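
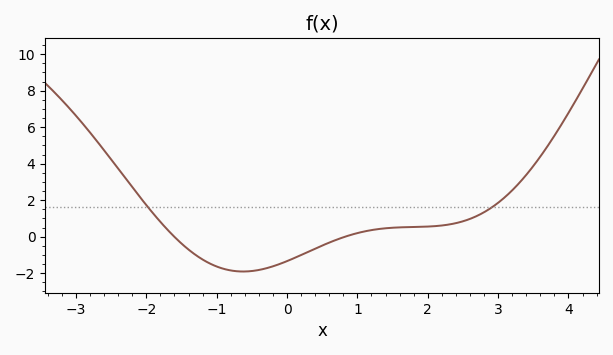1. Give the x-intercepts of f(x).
-1.6, 0.826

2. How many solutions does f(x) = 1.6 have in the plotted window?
2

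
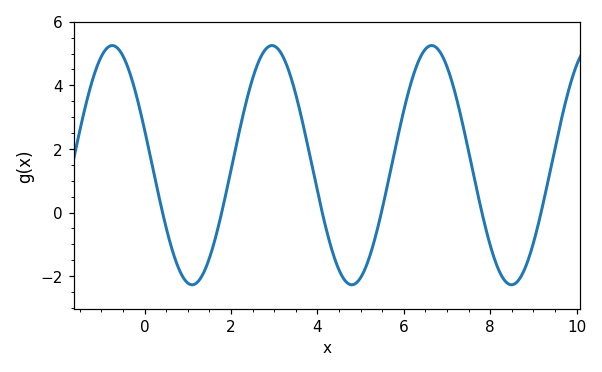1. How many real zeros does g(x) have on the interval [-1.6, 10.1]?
6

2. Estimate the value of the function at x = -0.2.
3.8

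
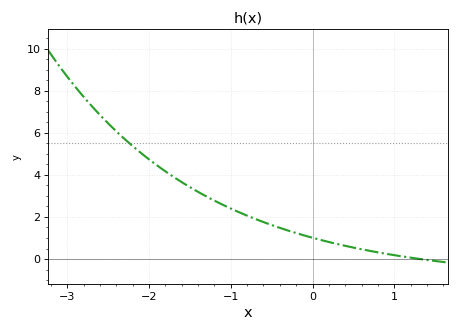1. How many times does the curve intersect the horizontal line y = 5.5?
1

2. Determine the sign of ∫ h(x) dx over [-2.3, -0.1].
positive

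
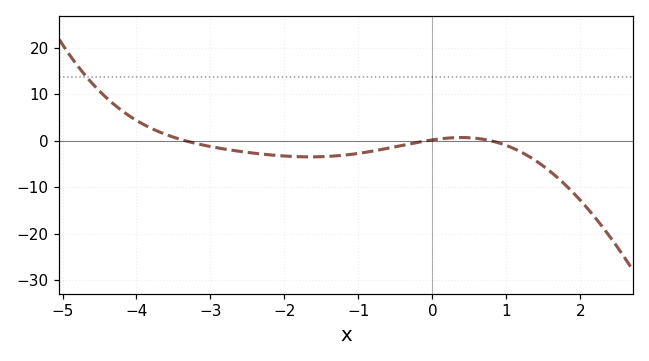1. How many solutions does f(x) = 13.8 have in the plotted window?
1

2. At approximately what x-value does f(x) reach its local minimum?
-1.6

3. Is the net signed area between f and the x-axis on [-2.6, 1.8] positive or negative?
negative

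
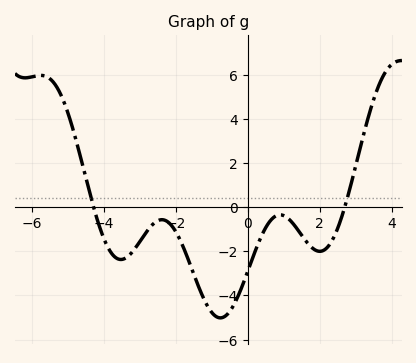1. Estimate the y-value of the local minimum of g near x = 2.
-2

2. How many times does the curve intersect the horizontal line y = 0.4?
2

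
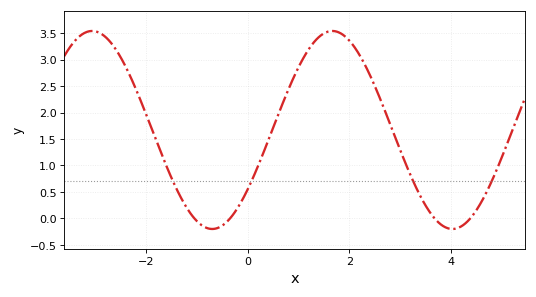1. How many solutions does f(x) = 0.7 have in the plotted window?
4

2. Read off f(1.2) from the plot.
3.2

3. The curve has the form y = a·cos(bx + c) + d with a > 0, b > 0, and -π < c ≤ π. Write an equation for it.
y = 1.87cos(1.33x - 2.21) + 1.67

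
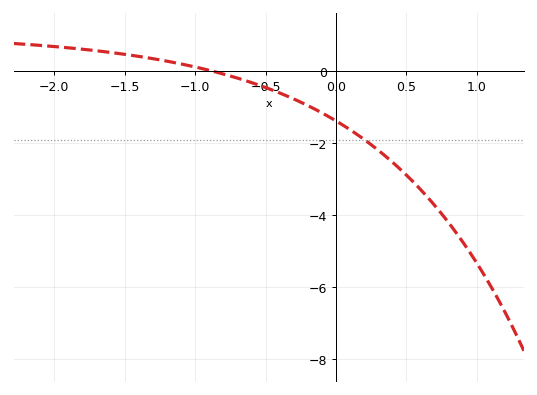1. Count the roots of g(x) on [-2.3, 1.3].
1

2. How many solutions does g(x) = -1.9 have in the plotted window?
1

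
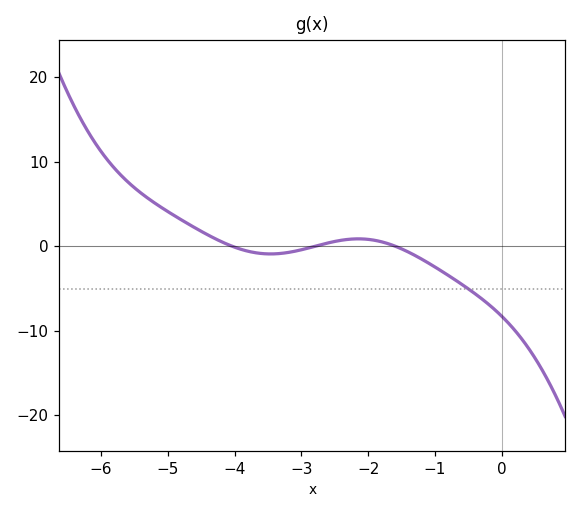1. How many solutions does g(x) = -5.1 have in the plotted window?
1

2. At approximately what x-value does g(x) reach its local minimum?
-3.4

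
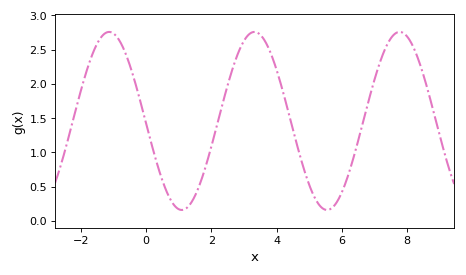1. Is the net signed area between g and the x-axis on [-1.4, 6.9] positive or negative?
positive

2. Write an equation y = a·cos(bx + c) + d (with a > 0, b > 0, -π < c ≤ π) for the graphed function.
y = 1.3cos(1.41x + 1.6) + 1.46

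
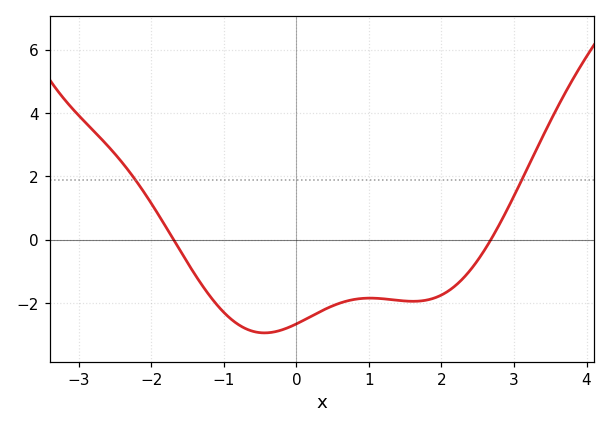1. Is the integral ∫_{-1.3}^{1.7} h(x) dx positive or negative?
negative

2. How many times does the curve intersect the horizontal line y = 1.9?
2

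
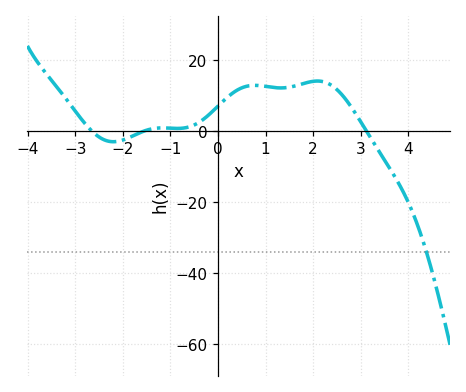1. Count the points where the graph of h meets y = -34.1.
1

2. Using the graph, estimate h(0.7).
12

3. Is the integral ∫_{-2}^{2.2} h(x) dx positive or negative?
positive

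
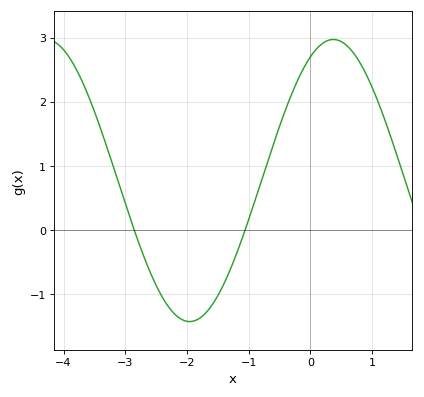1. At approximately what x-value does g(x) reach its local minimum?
-2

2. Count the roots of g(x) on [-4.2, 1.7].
2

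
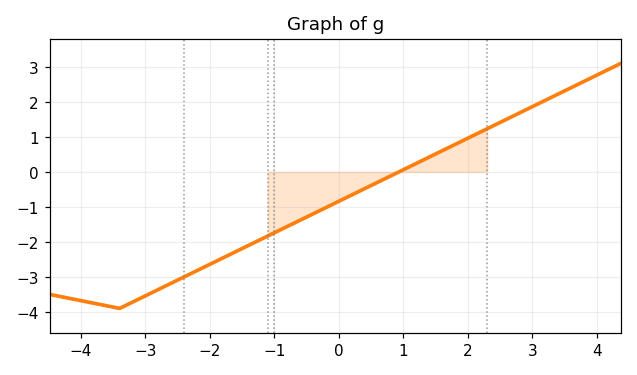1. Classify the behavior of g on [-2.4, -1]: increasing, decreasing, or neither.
increasing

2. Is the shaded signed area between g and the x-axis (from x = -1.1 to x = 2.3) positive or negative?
negative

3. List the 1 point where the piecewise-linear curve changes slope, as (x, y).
(-3.4, -3.9)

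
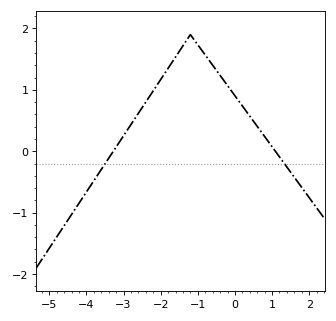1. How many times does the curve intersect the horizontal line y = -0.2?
2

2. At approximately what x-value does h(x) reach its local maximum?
-1.2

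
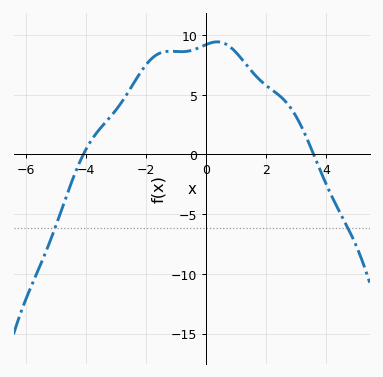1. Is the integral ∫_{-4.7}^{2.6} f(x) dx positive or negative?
positive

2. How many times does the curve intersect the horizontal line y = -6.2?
2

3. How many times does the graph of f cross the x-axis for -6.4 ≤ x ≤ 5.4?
2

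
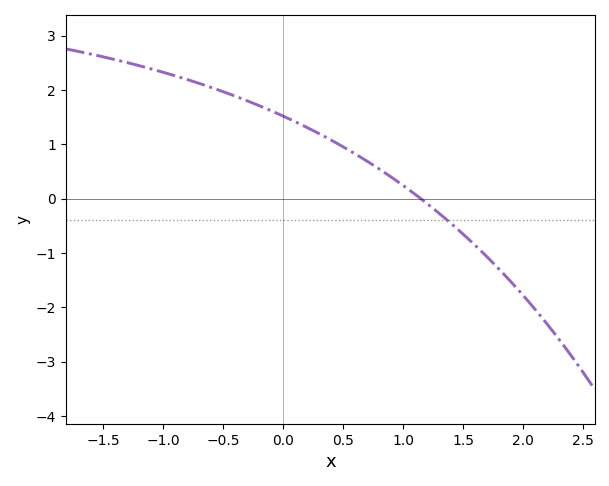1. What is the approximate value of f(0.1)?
1.4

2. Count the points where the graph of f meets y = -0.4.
1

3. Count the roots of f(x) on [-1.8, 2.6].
1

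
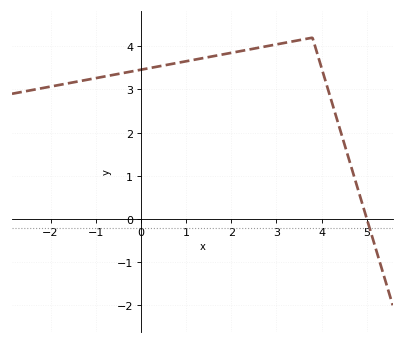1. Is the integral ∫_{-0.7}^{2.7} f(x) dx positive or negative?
positive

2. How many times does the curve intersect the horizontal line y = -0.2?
1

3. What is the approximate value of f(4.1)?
3.15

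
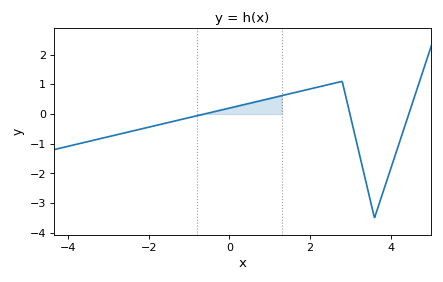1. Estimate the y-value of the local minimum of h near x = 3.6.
-3.5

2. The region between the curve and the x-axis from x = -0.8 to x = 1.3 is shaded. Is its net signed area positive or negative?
positive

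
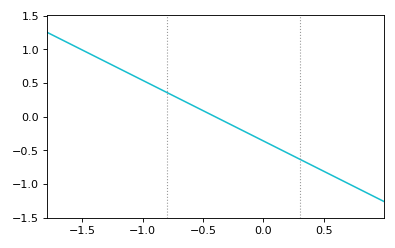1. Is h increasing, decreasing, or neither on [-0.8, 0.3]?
decreasing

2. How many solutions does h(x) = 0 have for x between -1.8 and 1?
1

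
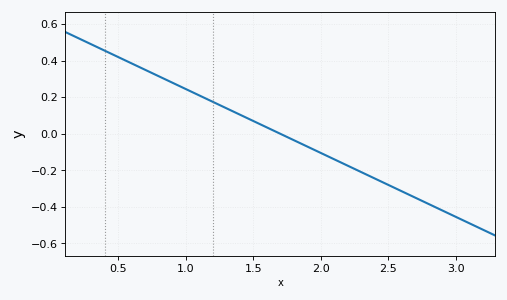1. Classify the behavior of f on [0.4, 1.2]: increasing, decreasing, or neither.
decreasing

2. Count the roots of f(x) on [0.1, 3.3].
1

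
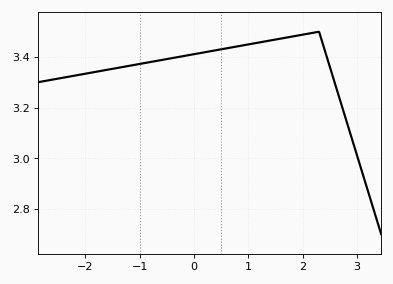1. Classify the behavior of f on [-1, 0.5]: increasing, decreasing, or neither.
increasing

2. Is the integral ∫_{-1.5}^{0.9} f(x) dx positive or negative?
positive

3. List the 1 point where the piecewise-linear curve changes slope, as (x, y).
(2.3, 3.5)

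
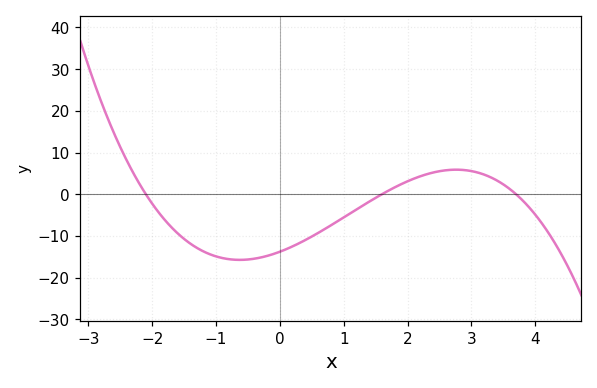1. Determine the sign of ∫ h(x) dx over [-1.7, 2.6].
negative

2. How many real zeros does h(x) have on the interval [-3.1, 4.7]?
3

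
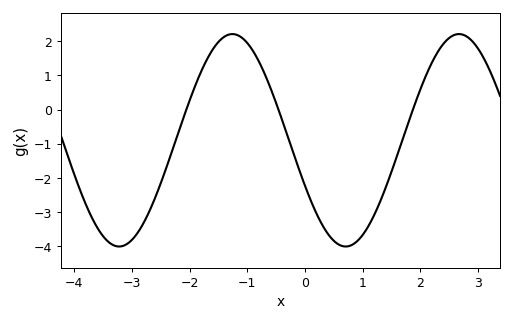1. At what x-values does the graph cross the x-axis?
-2.06, -0.459, 1.87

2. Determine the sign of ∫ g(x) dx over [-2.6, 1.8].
negative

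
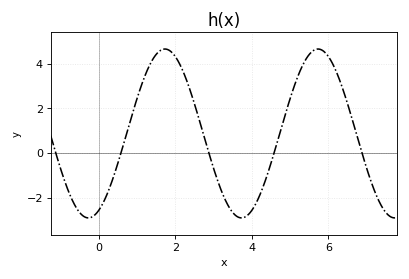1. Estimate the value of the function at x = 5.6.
4.57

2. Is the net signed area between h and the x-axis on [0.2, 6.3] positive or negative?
positive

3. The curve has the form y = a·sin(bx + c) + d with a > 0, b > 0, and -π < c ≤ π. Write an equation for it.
y = 3.78sin(1.57x - 1.14) + 0.87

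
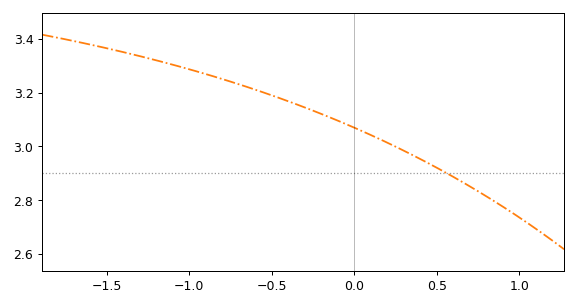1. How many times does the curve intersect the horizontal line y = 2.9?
1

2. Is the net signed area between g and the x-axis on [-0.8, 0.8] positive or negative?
positive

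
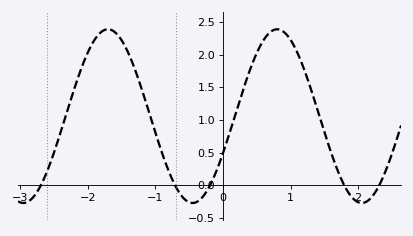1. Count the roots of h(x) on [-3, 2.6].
5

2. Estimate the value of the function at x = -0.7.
0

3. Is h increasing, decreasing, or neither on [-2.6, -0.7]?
neither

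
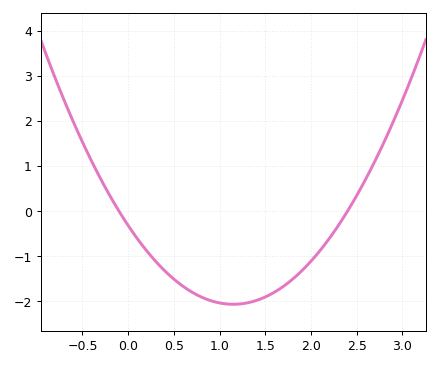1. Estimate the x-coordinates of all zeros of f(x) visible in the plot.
-0.1, 2.4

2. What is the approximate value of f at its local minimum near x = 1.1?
-2.06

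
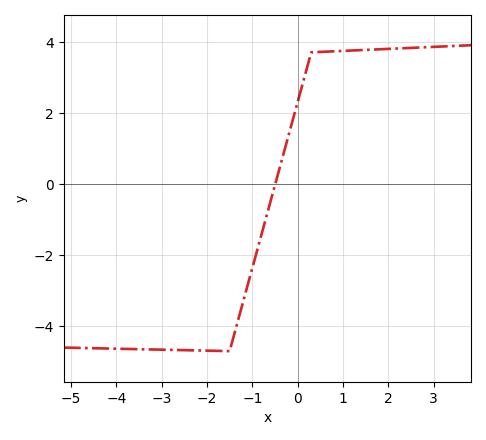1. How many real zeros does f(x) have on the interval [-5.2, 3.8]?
1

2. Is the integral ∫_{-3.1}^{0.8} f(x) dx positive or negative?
negative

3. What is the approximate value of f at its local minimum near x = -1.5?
-4.6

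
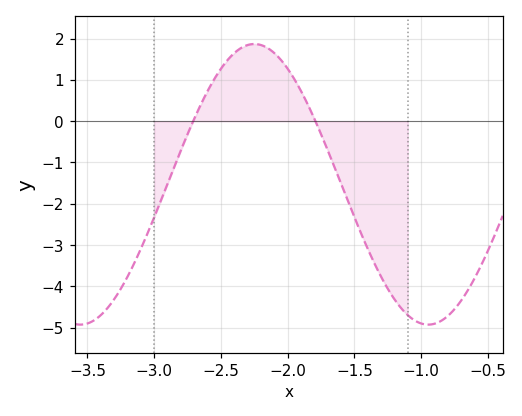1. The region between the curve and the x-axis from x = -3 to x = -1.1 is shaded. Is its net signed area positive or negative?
negative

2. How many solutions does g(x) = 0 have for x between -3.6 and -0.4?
2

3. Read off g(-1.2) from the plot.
-4.31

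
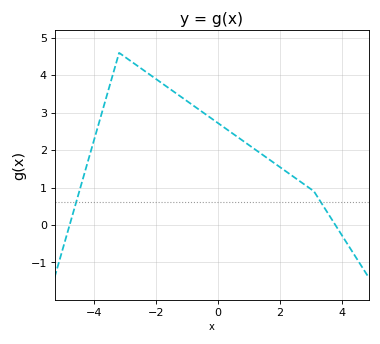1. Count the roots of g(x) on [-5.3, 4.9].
2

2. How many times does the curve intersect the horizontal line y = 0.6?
2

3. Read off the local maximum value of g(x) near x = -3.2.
4.6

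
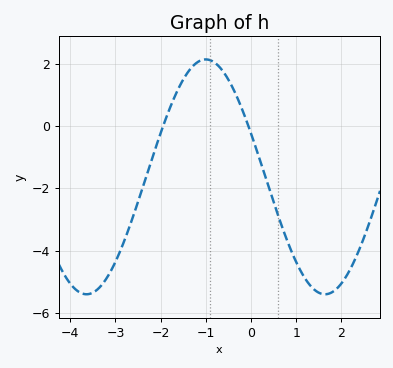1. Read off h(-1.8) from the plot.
0.6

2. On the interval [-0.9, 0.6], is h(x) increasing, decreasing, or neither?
decreasing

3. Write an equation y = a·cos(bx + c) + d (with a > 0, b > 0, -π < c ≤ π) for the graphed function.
y = 3.77cos(1.2x + 1.2) - 1.63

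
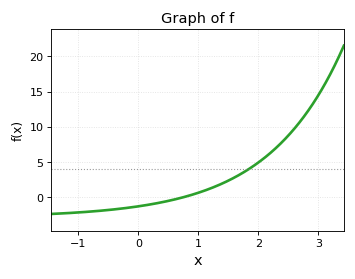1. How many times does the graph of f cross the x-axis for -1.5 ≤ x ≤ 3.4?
1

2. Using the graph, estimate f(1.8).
3.5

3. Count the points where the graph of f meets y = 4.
1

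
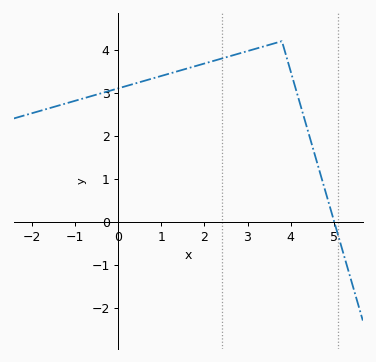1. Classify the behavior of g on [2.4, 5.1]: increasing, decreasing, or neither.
neither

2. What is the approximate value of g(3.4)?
4.08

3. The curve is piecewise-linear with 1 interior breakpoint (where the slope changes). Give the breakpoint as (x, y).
(3.8, 4.2)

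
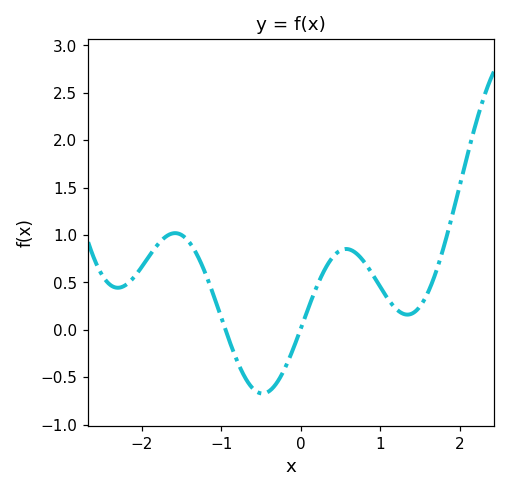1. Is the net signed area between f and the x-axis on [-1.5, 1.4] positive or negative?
positive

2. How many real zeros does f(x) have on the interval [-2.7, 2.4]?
2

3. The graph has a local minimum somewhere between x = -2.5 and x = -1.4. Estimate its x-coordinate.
-2.3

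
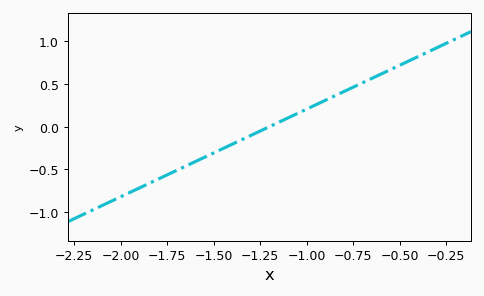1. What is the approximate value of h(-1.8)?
-0.6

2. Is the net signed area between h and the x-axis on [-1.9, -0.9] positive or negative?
negative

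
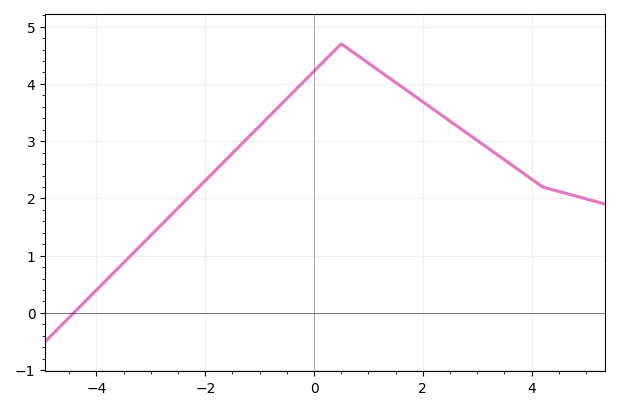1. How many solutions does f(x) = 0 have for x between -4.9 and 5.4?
1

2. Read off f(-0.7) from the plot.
3.55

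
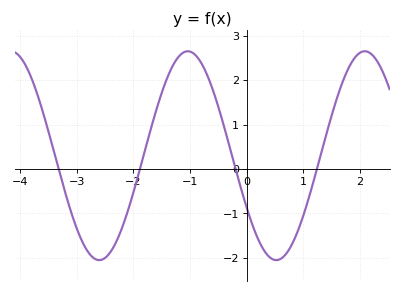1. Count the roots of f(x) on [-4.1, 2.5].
4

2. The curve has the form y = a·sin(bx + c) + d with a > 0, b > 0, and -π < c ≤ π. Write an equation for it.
y = 2.35sin(2x - 2.6) + 0.3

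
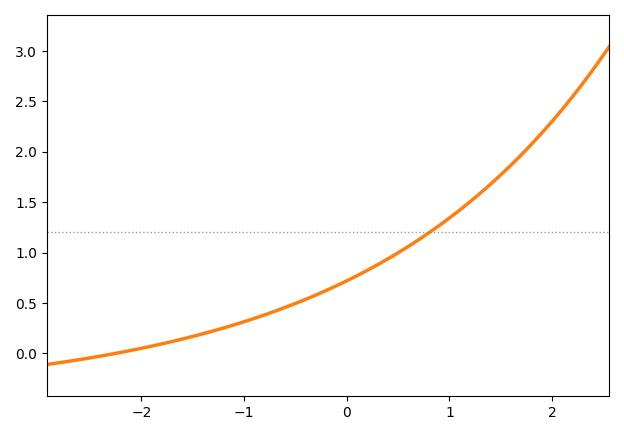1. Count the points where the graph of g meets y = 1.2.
1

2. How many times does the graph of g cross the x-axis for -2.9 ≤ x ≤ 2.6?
1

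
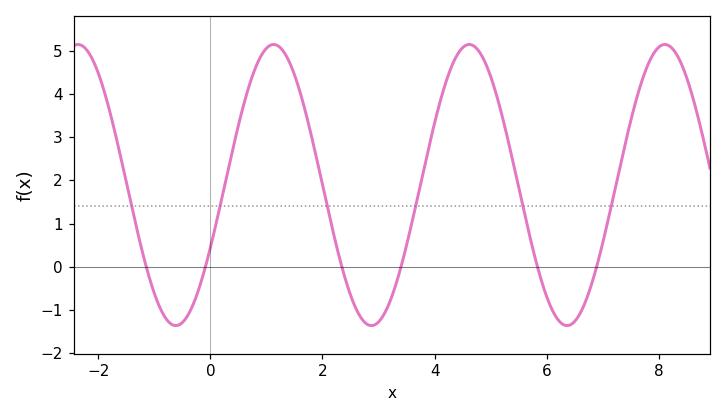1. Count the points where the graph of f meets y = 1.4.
6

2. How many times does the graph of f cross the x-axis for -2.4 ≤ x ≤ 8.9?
6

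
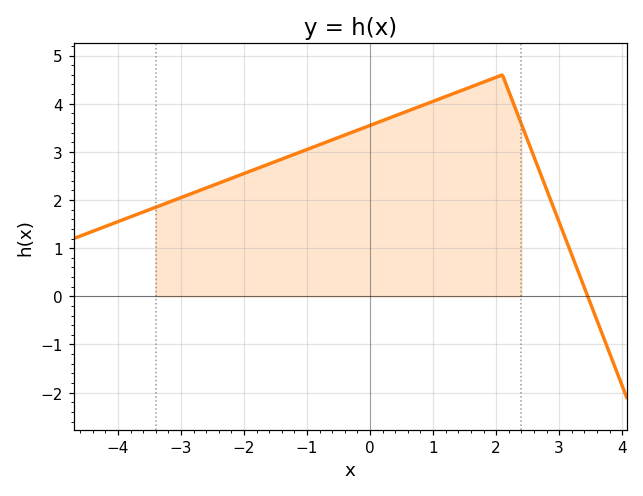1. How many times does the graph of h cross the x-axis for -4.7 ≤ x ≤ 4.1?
1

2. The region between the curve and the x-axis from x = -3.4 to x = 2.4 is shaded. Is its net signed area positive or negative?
positive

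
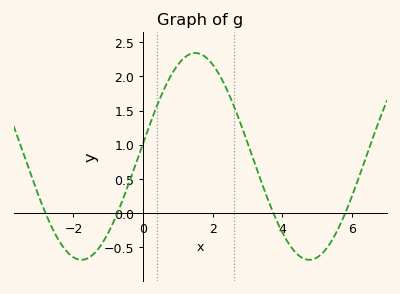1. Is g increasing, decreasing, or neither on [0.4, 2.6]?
neither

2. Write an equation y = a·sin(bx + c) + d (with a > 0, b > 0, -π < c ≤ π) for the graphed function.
y = 1.51sin(0.96x + 0.13) + 0.83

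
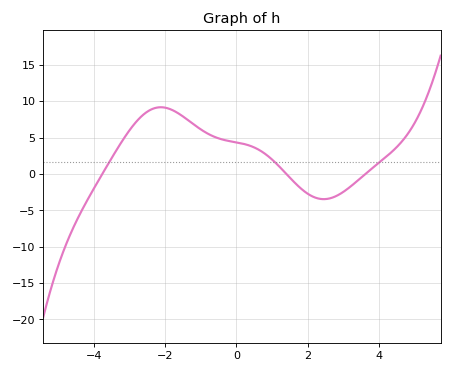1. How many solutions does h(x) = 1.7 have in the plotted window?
3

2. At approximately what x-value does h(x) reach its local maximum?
-2.12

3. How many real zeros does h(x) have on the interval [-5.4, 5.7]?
3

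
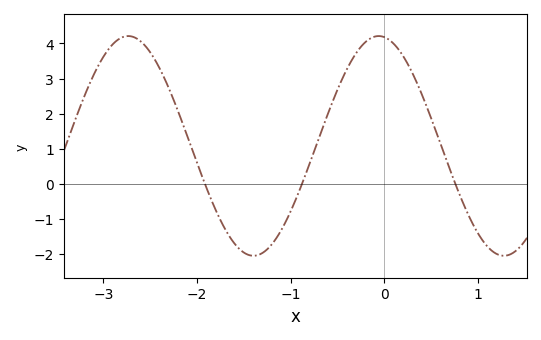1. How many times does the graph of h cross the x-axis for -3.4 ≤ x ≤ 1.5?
3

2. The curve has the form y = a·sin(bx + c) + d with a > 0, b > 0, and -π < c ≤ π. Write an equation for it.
y = 3.13sin(2.35x + 1.71) + 1.08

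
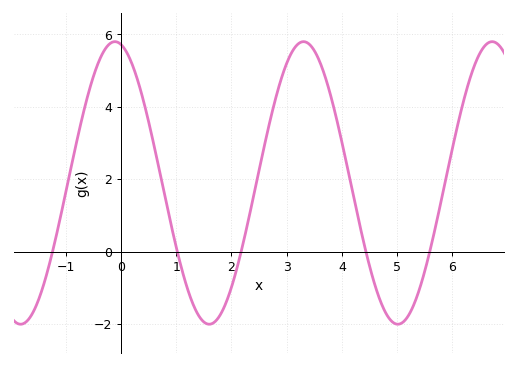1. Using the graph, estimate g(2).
-0.986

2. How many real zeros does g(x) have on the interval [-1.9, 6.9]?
5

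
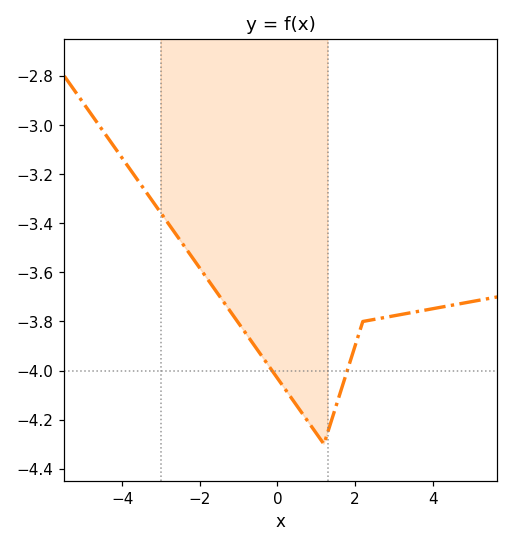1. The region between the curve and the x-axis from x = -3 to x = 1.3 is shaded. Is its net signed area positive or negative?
negative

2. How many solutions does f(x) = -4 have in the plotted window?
2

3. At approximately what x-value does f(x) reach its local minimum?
1.2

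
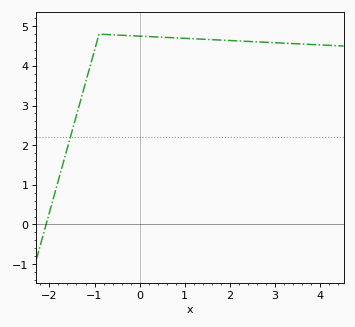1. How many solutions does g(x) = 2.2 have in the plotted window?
1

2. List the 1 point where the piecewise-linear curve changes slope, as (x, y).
(-0.9, 4.8)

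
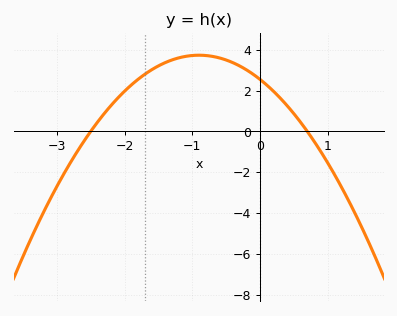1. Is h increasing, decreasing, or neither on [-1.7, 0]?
neither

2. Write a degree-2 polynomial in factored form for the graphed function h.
y = -1.46(x + 2.5)(x - 0.7)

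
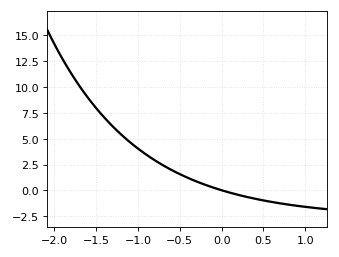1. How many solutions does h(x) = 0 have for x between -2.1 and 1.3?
1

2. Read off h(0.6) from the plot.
-1.11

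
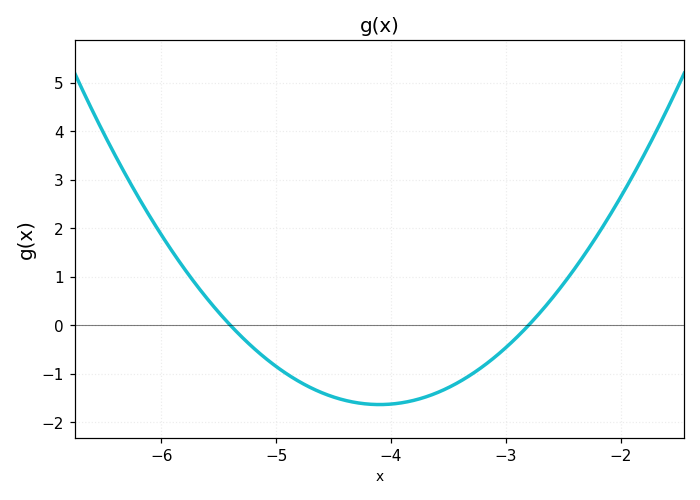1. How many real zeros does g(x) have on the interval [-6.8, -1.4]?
2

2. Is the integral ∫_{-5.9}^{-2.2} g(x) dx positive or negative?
negative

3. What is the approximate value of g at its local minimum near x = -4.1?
-1.6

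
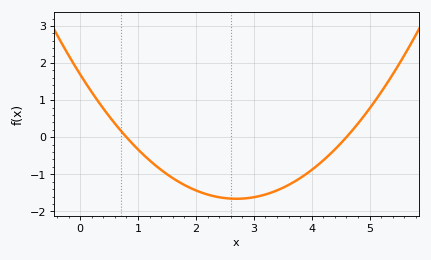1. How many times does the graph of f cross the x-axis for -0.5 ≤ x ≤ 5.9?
2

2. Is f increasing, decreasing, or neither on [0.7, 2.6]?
decreasing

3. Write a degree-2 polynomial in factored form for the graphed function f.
y = 0.46(x - 0.8)(x - 4.6)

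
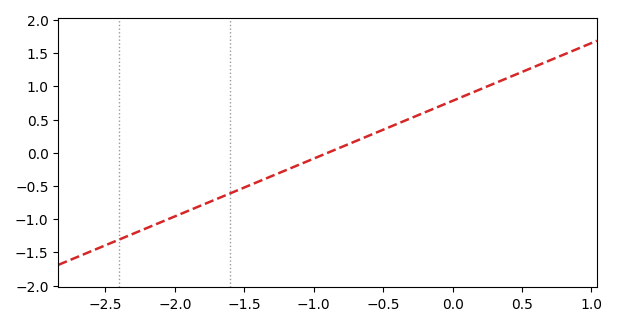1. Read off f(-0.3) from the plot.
0.522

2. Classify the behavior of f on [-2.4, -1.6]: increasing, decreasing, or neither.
increasing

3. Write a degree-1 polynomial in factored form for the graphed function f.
y = 0.87(x + 0.9)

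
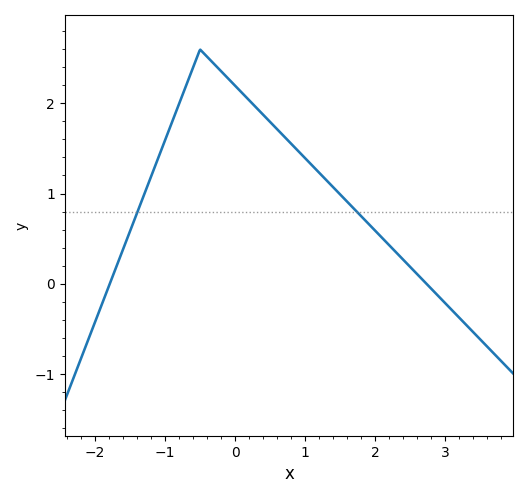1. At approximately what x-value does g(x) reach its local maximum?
-0.5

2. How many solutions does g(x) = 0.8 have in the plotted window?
2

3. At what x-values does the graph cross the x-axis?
-1.8, 2.7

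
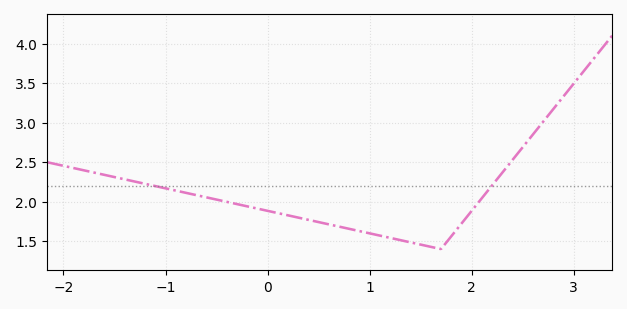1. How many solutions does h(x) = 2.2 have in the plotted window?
2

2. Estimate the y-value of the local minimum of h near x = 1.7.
1.4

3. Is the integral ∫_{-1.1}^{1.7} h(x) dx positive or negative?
positive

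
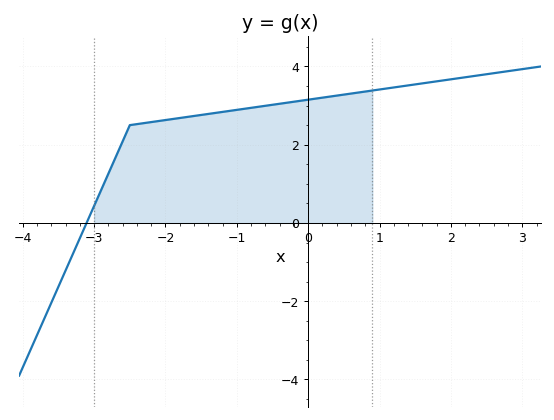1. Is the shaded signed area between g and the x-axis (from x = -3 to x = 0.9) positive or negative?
positive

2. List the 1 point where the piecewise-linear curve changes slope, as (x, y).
(-2.5, 2.5)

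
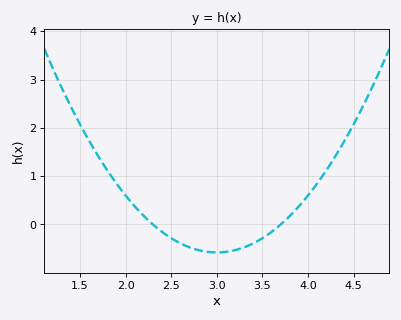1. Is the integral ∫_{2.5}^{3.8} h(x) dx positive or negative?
negative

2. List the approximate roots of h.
2.3, 3.7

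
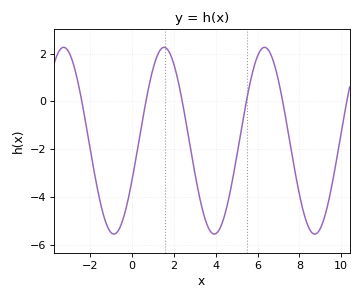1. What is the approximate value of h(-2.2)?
-0.934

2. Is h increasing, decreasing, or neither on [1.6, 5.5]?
neither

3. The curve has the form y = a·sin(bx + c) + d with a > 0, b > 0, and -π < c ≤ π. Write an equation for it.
y = 3.9sin(1.31x - 0.442) - 1.64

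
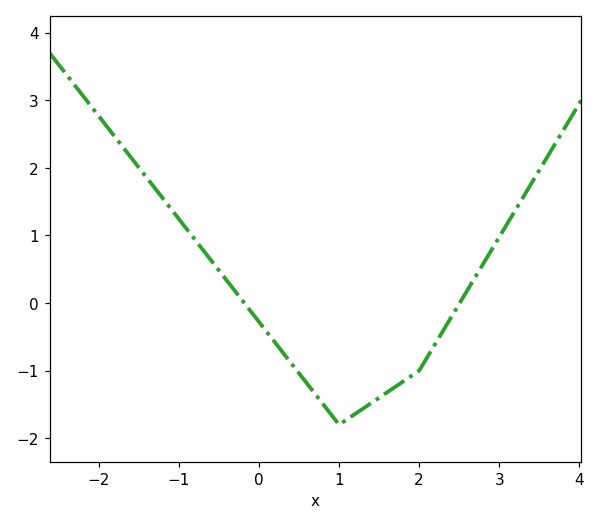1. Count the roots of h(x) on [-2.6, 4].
2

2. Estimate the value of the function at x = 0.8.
-1.5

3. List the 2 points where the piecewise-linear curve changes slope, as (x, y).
(1, -1.8); (2, -1)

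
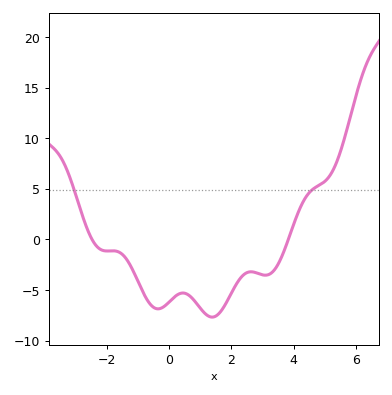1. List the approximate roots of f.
-2.4, 3.8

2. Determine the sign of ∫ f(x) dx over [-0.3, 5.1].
negative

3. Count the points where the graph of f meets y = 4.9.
2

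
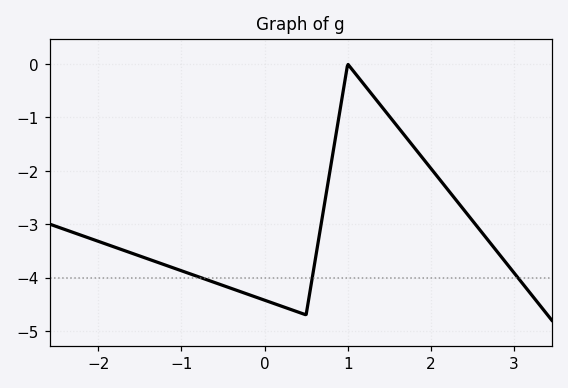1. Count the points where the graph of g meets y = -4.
3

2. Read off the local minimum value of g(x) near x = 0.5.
-4.7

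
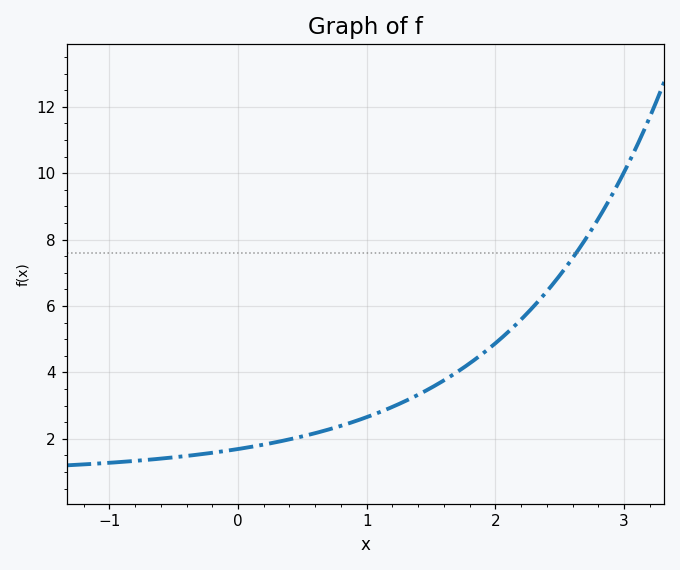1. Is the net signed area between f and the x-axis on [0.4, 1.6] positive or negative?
positive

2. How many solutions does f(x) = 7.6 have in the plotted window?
1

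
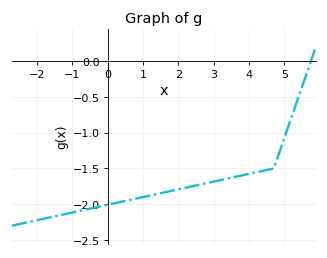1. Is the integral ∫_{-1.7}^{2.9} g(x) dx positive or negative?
negative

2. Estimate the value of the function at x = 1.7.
-1.82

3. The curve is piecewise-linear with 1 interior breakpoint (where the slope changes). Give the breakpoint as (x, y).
(4.7, -1.5)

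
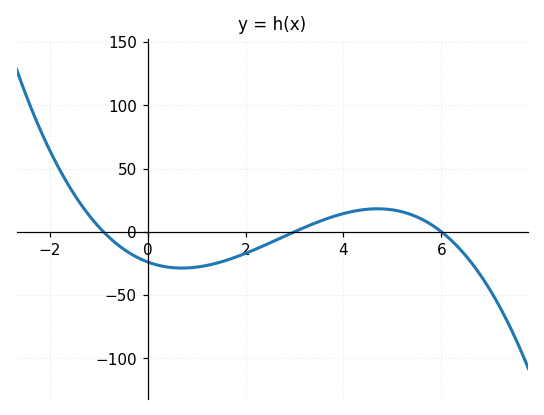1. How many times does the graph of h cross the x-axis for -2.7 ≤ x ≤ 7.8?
3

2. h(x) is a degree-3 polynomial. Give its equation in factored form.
y = -1.47(x + 0.9)(x - 3)(x - 6)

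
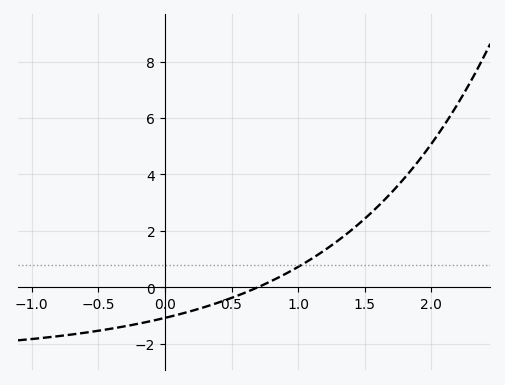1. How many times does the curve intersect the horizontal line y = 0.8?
1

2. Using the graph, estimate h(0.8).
0.2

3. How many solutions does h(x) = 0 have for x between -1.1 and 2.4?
1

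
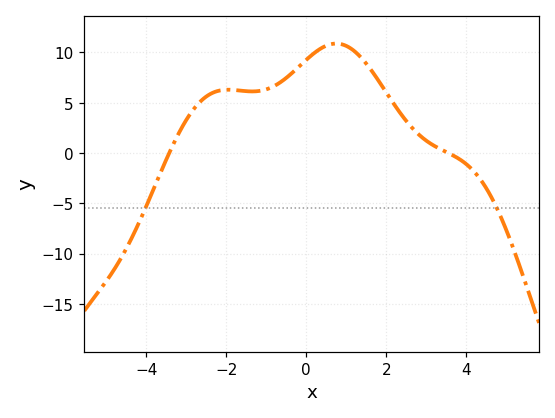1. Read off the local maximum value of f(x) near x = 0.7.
10.9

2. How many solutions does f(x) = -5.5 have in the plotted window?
2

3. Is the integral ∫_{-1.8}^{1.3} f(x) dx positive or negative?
positive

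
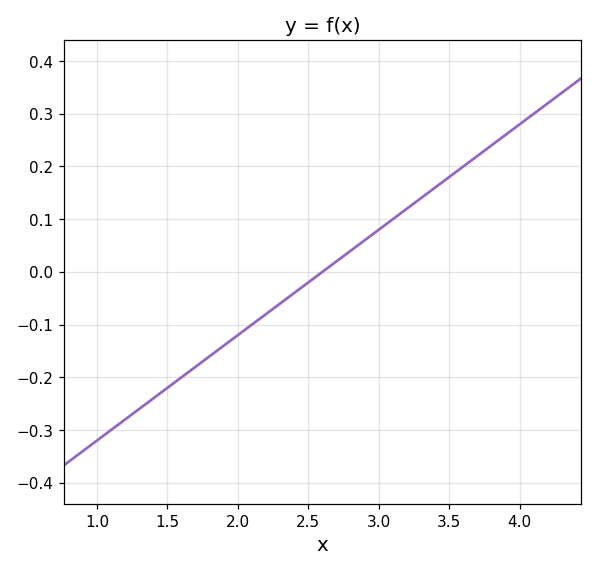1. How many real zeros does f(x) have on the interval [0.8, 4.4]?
1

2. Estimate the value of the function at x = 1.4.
-0.24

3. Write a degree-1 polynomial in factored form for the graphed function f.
y = 0.2(x - 2.6)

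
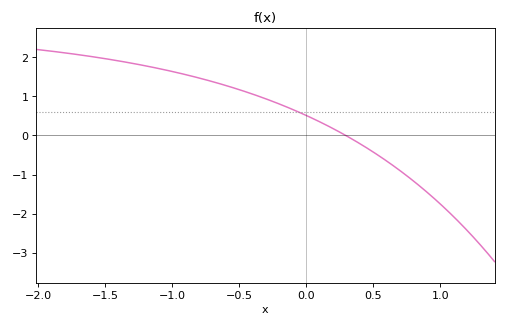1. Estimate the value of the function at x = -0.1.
0.7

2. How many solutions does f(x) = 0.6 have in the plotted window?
1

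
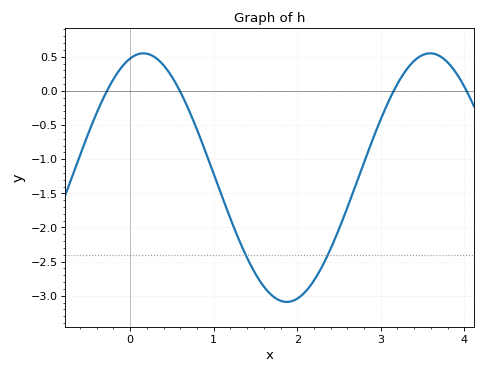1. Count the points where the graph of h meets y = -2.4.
2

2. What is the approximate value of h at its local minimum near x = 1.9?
-3.1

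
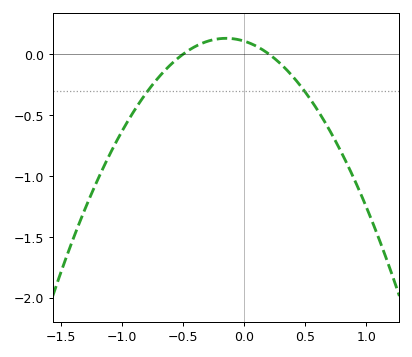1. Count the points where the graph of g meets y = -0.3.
2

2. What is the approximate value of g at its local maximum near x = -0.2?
0.15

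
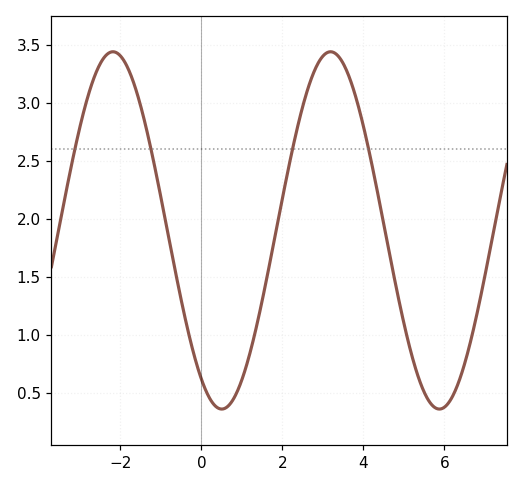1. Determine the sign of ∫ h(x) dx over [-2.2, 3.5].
positive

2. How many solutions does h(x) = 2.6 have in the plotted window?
4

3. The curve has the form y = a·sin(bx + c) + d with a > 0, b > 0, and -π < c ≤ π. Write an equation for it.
y = 1.54sin(1.2x - 2.2) + 1.9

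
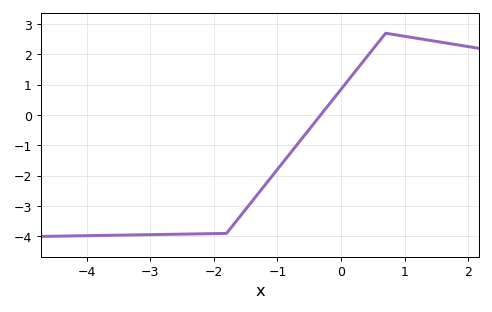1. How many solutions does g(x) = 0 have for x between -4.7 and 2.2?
1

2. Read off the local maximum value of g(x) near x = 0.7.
2.7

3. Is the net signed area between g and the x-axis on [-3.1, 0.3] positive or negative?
negative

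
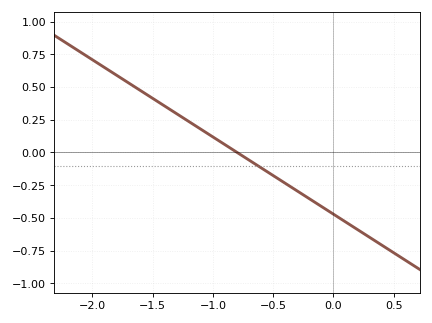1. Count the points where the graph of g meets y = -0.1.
1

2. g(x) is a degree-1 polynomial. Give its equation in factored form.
y = -0.59(x + 0.8)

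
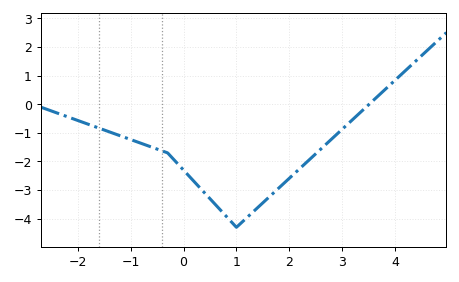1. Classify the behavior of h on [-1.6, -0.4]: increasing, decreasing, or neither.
decreasing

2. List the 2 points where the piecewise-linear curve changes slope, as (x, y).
(-0.3, -1.7); (1, -4.3)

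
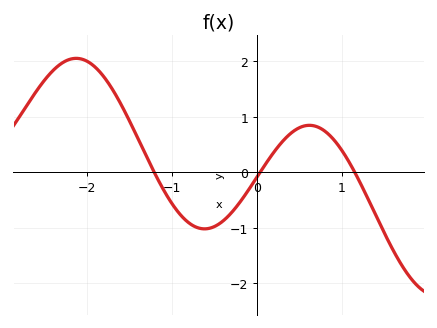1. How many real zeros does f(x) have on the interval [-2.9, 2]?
3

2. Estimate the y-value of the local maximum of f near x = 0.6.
0.845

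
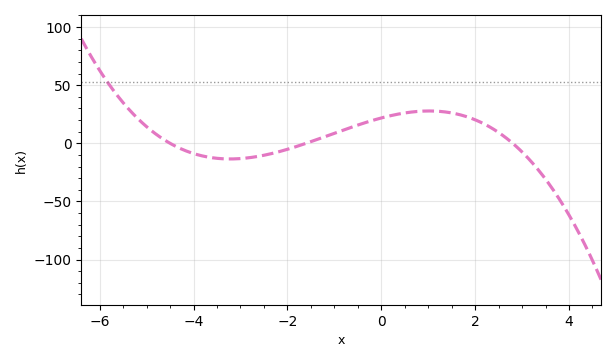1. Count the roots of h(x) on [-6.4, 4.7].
3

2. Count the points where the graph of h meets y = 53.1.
1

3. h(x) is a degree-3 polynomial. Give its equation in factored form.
y = -1.08(x + 4.5)(x + 1.6)(x - 2.8)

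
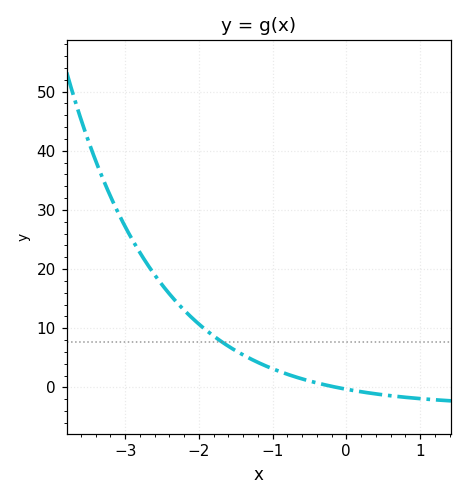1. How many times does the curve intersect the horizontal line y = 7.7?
1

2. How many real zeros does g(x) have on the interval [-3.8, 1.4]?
1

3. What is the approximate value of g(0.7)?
-1.54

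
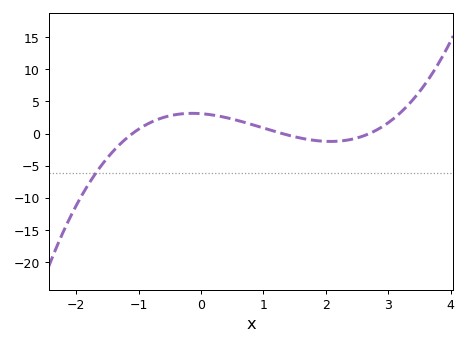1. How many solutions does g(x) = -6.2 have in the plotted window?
1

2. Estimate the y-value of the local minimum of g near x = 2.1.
-1.23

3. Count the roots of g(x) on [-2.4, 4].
3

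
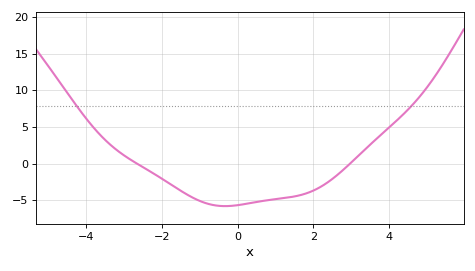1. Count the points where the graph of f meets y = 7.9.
2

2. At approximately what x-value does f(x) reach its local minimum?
-0.4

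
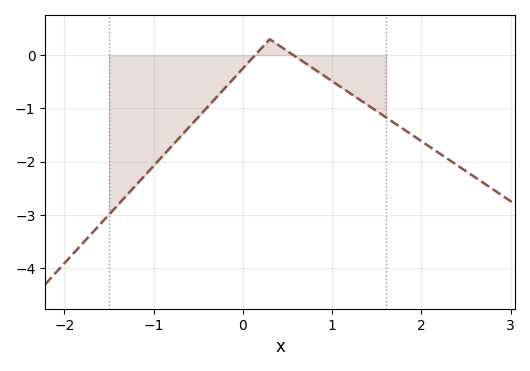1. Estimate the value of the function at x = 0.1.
-0.1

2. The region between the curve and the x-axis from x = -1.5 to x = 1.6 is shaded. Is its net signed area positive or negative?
negative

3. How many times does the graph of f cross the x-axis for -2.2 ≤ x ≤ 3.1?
2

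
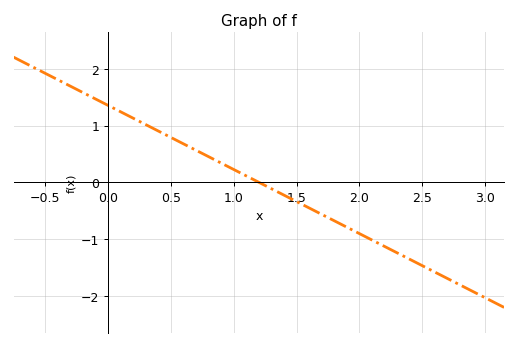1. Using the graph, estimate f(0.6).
0.7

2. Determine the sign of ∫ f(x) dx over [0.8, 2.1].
negative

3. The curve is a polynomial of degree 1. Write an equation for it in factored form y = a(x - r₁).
y = -1.13(x - 1.2)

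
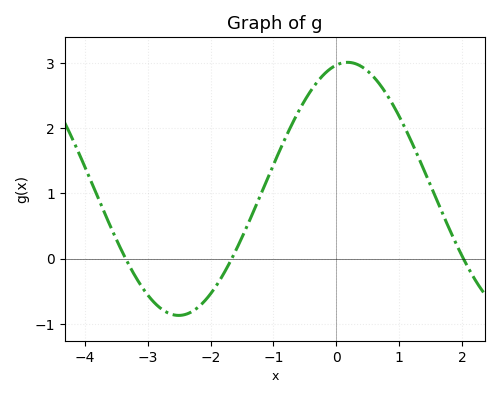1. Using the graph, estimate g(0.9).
2.4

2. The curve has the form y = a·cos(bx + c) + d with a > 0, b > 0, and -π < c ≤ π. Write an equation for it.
y = 1.94cos(1.2x - 0.21) + 1.07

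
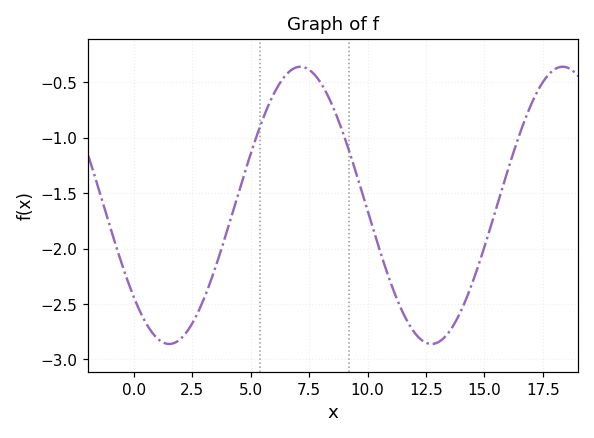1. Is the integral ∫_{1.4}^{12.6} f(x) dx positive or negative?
negative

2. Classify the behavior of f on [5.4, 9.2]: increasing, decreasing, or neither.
neither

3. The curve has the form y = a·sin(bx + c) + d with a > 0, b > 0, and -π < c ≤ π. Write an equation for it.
y = 1.25sin(0.56x - 2.42) - 1.61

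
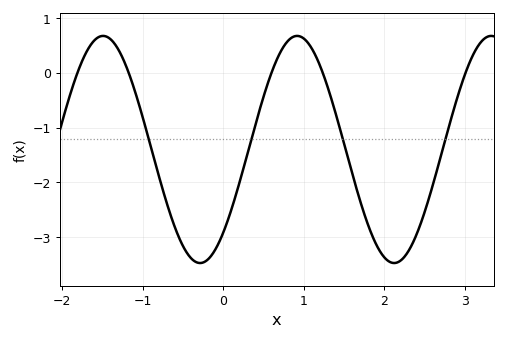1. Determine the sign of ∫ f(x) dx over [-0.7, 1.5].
negative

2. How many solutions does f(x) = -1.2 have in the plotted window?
4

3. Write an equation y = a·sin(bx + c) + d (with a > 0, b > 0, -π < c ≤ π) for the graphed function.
y = 2.07sin(2.6x - 0.82) - 1.4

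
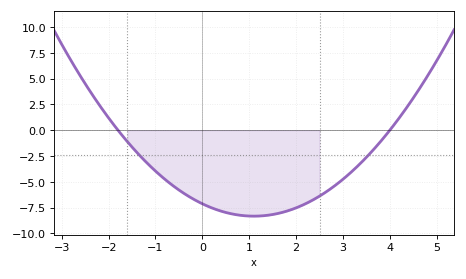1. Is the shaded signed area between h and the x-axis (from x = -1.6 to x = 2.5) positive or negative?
negative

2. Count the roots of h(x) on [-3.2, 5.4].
2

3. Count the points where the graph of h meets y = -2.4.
2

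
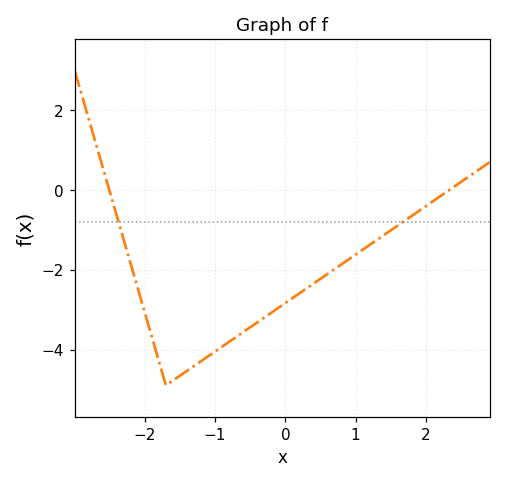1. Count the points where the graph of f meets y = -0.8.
2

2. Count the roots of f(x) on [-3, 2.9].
2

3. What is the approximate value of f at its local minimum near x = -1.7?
-4.8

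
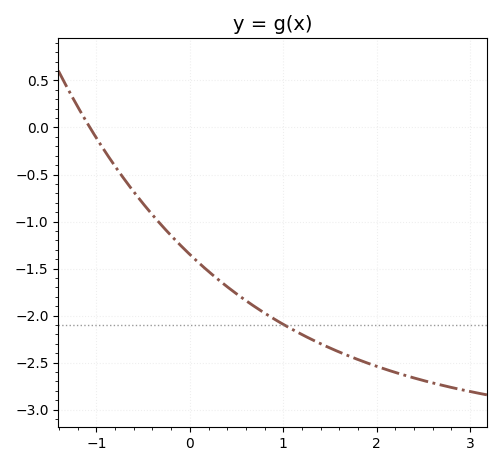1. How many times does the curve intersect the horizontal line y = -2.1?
1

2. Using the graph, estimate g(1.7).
-2.45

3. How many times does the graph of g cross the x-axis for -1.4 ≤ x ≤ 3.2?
1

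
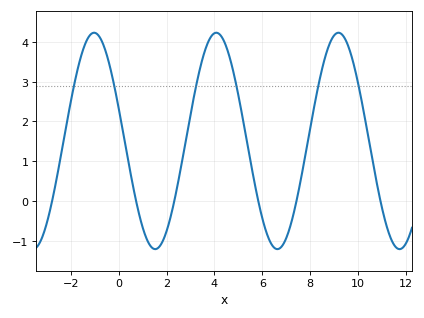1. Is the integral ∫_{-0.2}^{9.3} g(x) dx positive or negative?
positive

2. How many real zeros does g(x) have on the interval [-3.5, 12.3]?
6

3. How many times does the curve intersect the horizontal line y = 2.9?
6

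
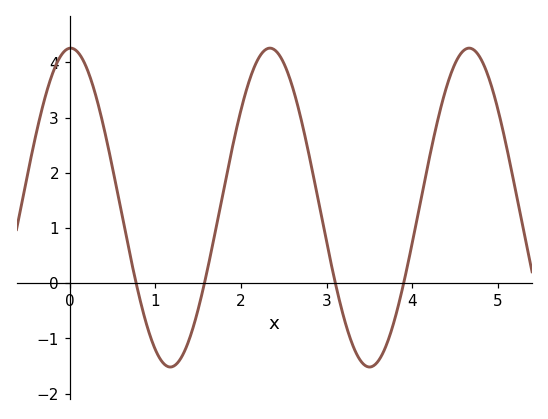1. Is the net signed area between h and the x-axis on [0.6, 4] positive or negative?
positive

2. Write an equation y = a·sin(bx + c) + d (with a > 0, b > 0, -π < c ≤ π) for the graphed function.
y = 2.89sin(2.7x + 1.5) + 1.37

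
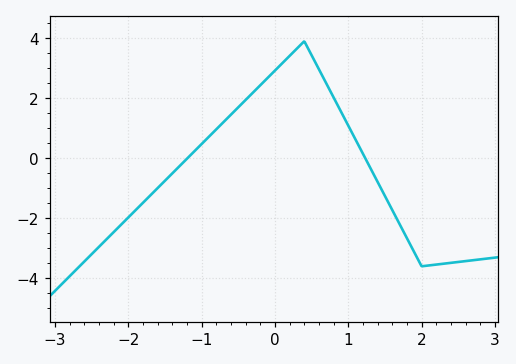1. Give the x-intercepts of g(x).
-1.2, 1.2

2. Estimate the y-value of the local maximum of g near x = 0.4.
3.8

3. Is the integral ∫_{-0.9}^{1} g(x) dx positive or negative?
positive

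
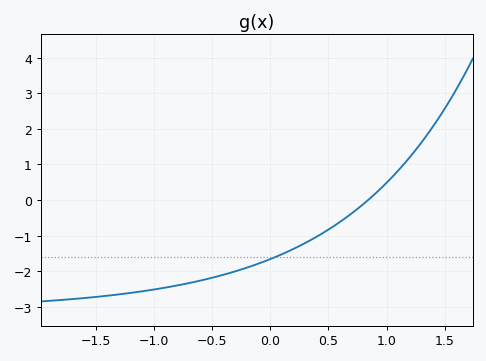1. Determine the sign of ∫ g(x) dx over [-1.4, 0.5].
negative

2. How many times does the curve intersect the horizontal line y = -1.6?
1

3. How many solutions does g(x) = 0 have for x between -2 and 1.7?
1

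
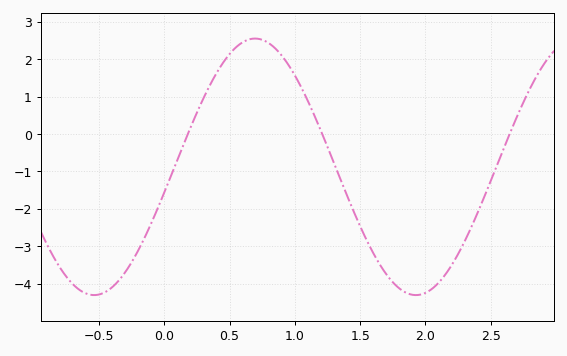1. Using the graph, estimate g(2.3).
-2.87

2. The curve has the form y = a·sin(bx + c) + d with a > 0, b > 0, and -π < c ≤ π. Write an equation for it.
y = 3.43sin(2.55x - 0.202) - 0.88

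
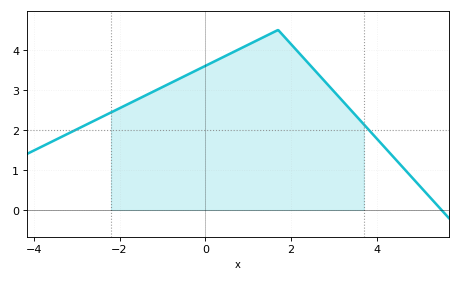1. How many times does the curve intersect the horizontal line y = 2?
2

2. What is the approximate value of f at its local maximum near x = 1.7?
4.5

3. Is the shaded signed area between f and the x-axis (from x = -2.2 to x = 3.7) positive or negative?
positive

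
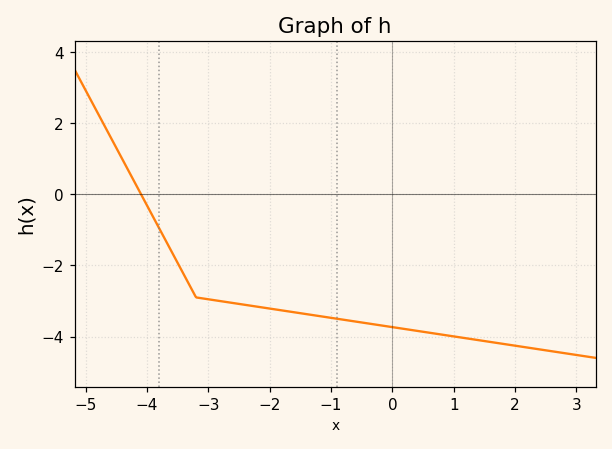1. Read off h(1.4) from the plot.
-4.2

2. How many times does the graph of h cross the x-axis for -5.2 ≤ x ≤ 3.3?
1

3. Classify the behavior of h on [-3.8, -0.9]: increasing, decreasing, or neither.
decreasing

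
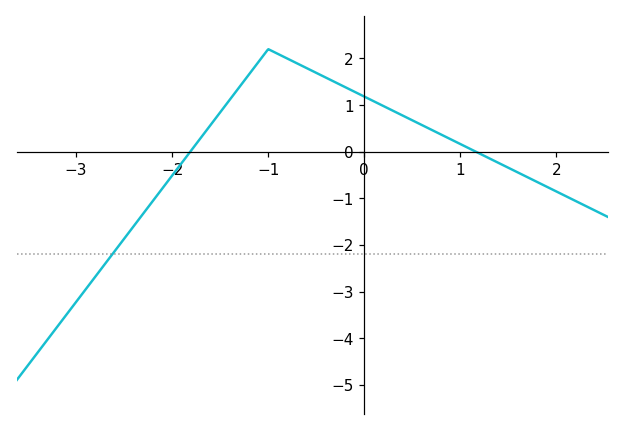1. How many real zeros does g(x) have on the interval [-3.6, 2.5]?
2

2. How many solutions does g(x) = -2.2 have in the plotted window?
1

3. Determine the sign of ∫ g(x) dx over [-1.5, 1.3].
positive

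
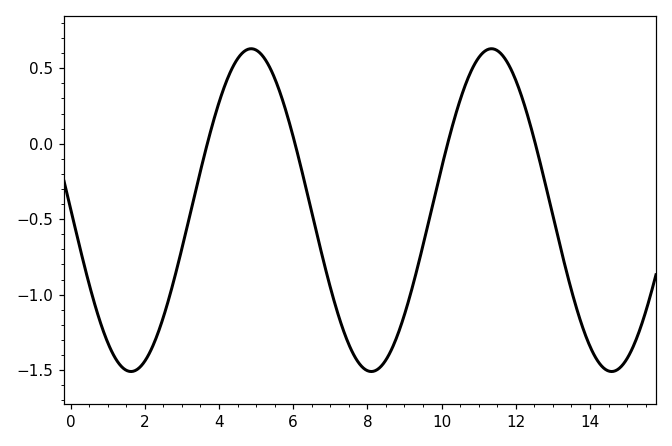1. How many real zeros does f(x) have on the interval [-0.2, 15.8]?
4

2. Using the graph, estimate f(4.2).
0.4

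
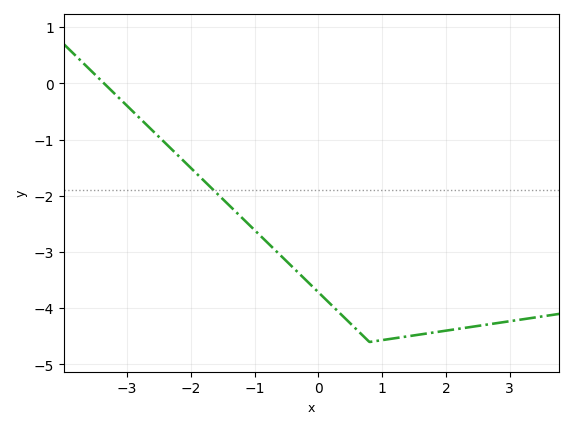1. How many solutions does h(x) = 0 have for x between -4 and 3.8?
1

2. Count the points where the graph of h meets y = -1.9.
1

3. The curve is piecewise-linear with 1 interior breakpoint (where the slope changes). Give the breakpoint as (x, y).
(0.8, -4.6)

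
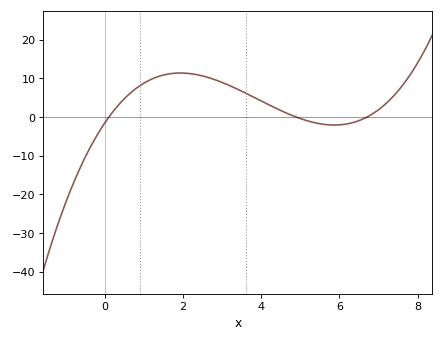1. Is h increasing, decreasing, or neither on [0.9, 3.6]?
neither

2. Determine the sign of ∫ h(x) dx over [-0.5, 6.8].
positive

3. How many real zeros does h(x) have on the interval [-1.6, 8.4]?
3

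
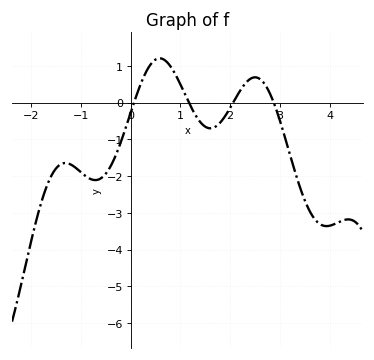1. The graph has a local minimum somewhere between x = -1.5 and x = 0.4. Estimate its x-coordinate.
-0.711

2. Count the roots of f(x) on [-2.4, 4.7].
4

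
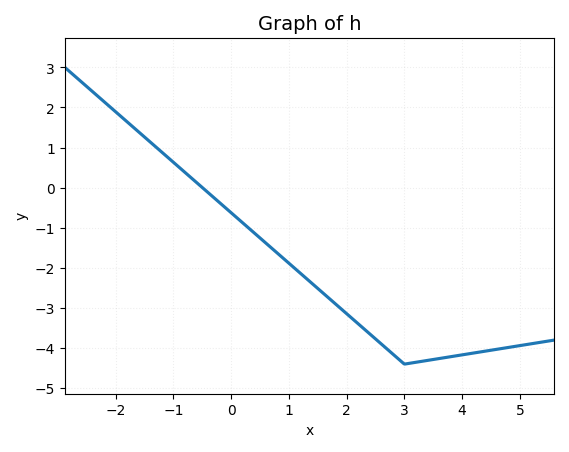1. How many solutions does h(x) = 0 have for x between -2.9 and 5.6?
1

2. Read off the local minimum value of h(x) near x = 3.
-4.4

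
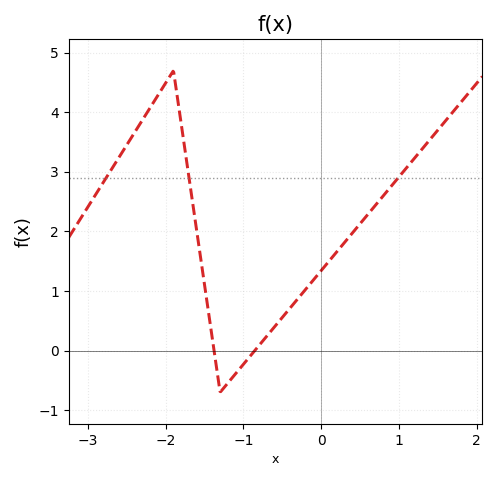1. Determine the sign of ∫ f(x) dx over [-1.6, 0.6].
positive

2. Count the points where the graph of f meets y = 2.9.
3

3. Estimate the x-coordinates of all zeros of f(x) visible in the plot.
-1.4, -0.9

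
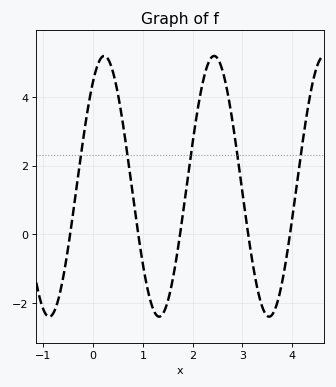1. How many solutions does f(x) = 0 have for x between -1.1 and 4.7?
5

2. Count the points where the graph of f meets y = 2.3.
5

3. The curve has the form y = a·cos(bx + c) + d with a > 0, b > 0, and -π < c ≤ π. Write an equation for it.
y = 3.79cos(2.8x - 0.63) + 1.4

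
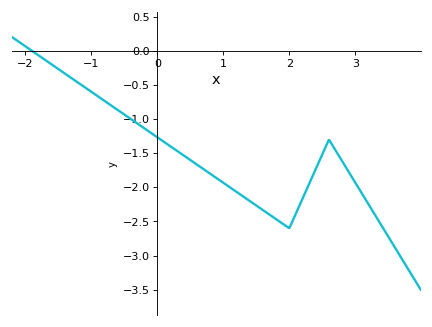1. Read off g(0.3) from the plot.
-1.47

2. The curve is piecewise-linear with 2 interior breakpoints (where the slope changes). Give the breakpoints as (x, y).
(2, -2.6); (2.6, -1.3)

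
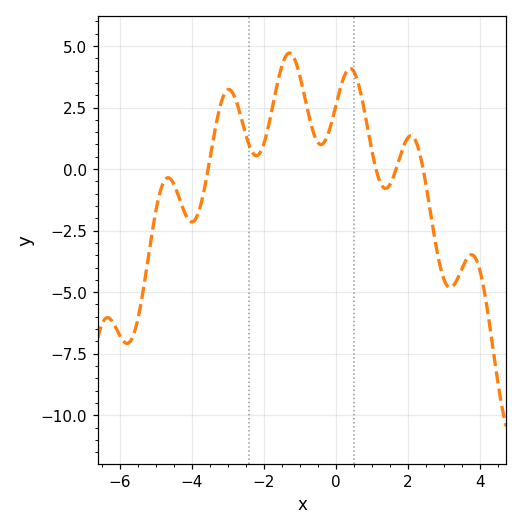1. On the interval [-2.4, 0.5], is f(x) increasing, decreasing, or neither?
neither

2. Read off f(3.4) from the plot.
-4.4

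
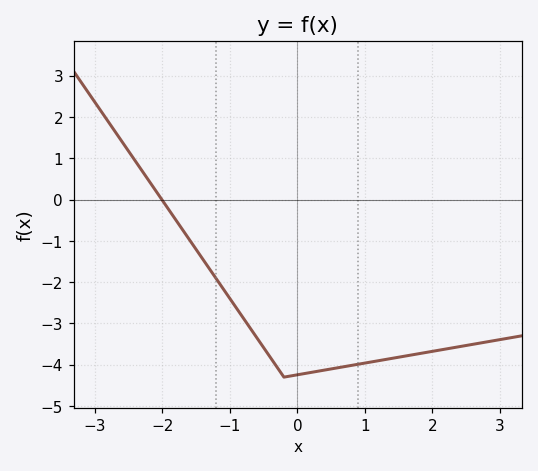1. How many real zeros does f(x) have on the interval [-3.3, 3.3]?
1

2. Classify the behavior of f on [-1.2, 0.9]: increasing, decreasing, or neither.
neither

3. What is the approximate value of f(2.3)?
-3.59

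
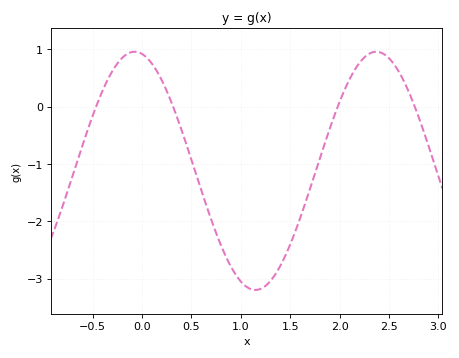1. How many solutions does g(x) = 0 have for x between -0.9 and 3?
4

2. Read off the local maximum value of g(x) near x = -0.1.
0.96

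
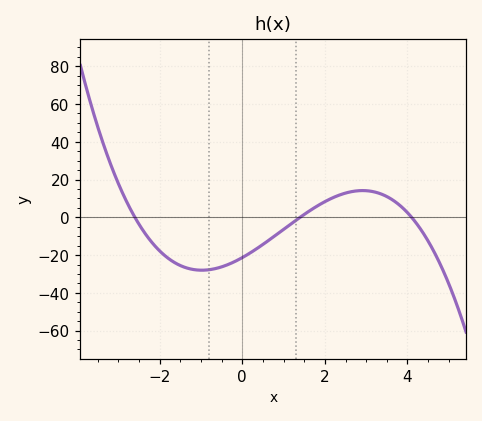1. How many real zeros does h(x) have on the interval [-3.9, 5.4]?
3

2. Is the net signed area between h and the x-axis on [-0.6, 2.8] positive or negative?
negative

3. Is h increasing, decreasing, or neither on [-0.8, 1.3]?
increasing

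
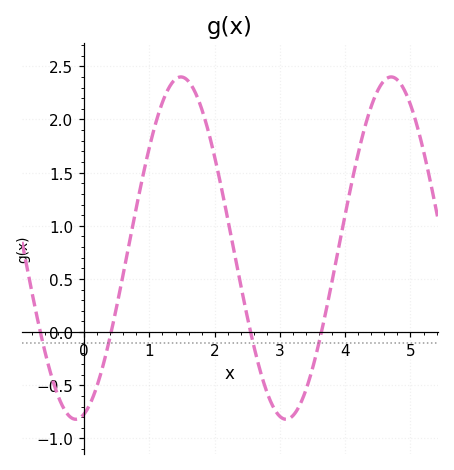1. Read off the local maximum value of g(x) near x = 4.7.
2.4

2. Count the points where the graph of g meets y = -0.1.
4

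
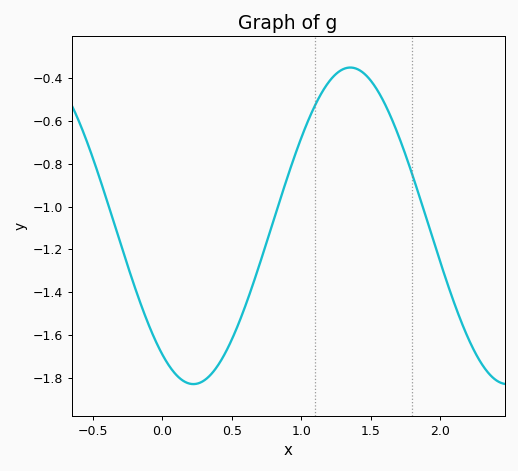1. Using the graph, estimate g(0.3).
-1.81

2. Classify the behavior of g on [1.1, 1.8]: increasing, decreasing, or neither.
neither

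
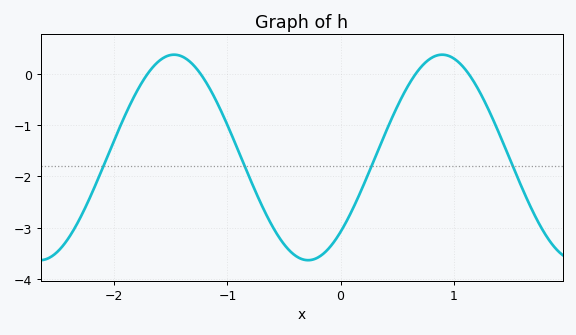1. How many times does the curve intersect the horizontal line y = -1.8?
4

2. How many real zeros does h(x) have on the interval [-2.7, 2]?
4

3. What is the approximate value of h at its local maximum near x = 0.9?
0.37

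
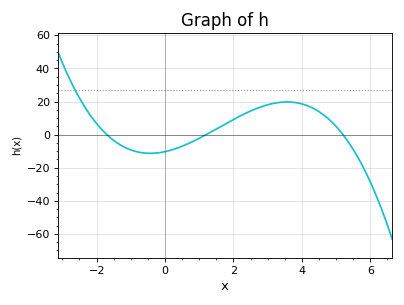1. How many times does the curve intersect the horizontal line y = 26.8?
1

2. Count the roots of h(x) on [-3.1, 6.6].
3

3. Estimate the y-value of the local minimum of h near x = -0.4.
-11.3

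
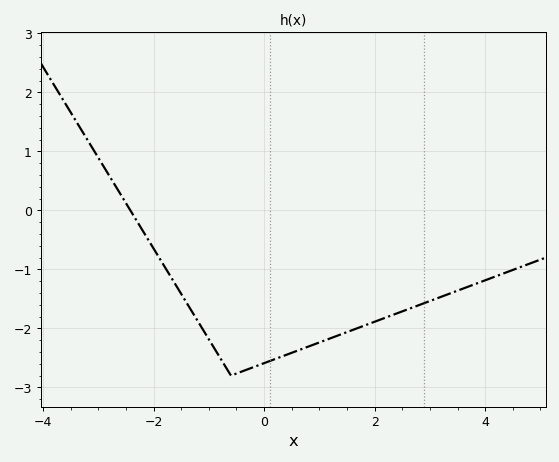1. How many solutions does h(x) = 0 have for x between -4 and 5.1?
1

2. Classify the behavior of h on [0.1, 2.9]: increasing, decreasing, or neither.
increasing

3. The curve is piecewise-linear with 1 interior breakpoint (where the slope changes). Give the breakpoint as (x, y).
(-0.6, -2.8)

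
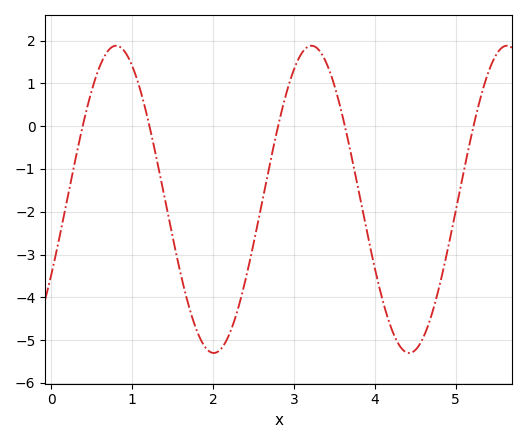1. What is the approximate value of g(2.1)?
-5.2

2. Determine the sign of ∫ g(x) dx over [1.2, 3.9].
negative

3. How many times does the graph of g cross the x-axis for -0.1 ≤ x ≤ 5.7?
5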